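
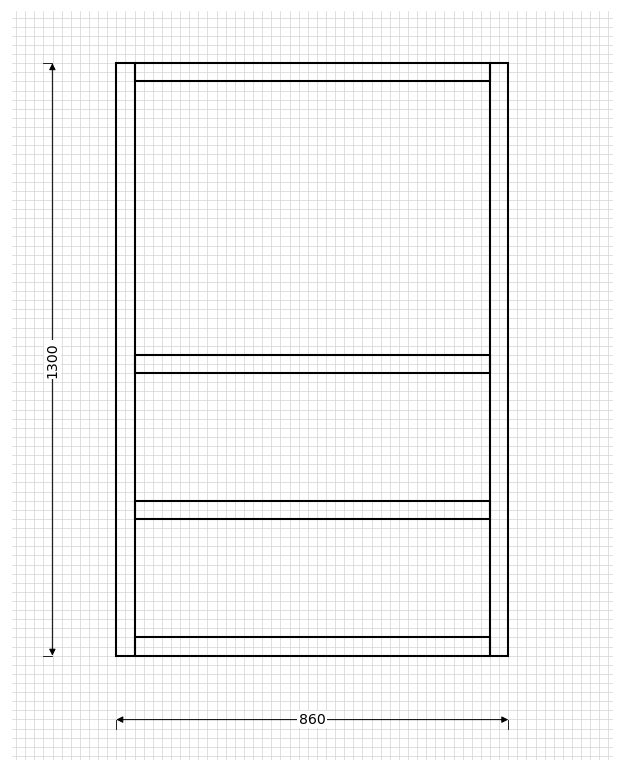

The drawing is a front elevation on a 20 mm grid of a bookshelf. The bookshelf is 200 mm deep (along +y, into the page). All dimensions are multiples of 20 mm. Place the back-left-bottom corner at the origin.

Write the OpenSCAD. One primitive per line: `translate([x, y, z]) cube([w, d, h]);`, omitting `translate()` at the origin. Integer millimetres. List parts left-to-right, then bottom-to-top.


cube([40, 200, 1300]);
translate([40, 0, 0]) cube([780, 200, 40]);
translate([40, 0, 300]) cube([780, 200, 40]);
translate([40, 0, 620]) cube([780, 200, 40]);
translate([40, 0, 1260]) cube([780, 200, 40]);
translate([820, 0, 0]) cube([40, 200, 1300]);


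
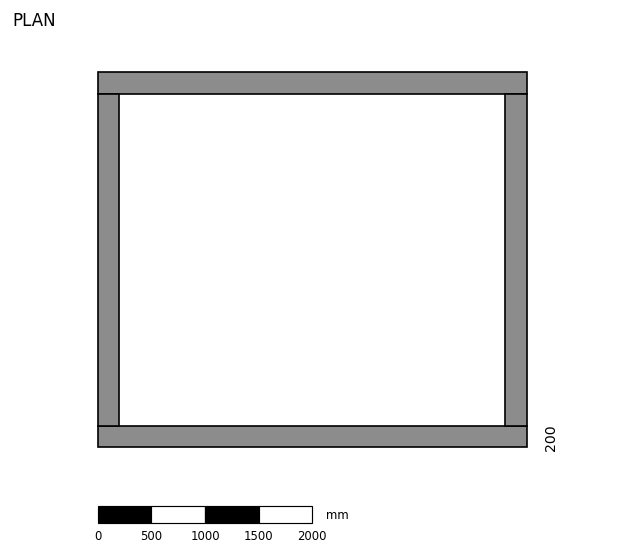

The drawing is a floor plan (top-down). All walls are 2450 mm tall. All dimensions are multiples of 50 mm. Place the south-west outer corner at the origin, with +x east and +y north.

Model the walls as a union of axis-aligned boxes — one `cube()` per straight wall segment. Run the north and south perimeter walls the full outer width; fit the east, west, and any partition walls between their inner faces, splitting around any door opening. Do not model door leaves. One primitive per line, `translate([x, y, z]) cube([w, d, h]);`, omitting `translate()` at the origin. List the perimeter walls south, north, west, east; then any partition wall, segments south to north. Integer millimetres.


cube([4000, 200, 2450]);
translate([0, 3300, 0]) cube([4000, 200, 2450]);
translate([0, 200, 0]) cube([200, 3100, 2450]);
translate([3800, 200, 0]) cube([200, 3100, 2450]);


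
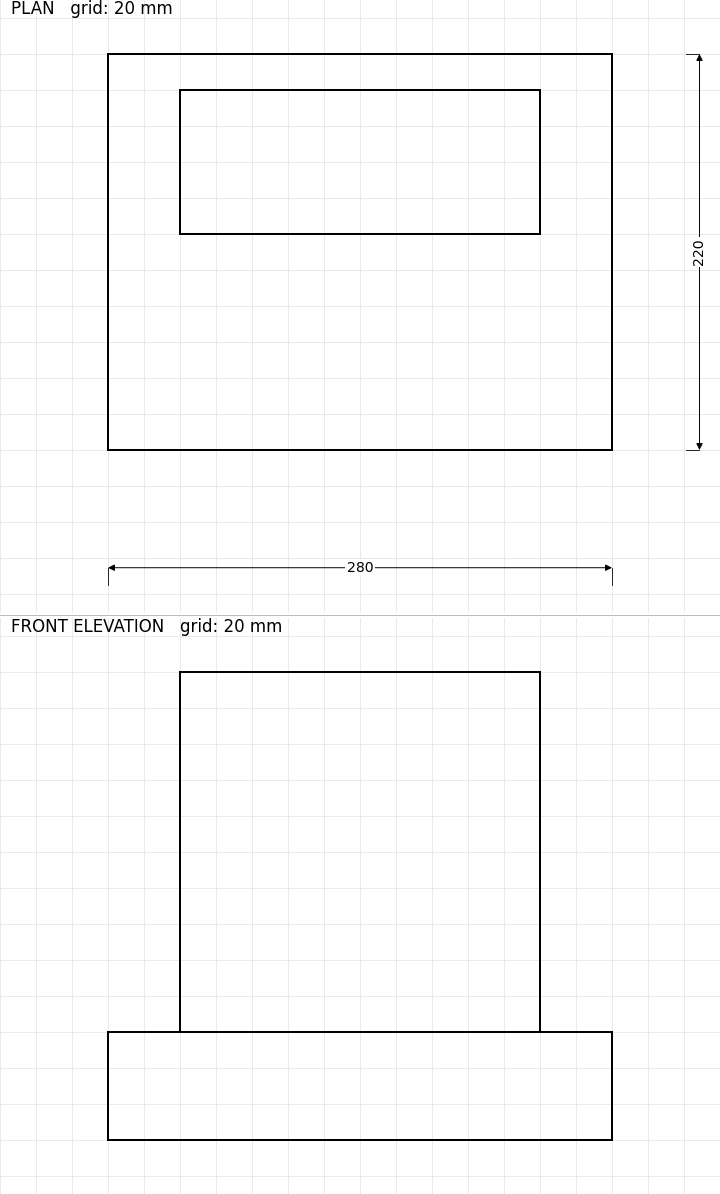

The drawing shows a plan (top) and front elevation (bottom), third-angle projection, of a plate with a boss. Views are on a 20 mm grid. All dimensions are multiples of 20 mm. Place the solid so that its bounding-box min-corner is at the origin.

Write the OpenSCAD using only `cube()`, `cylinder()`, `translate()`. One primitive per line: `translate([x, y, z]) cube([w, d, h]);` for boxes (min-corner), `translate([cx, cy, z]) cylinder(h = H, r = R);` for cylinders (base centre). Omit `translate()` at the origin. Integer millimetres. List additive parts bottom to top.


cube([280, 220, 60]);
translate([40, 120, 60]) cube([200, 80, 200]);


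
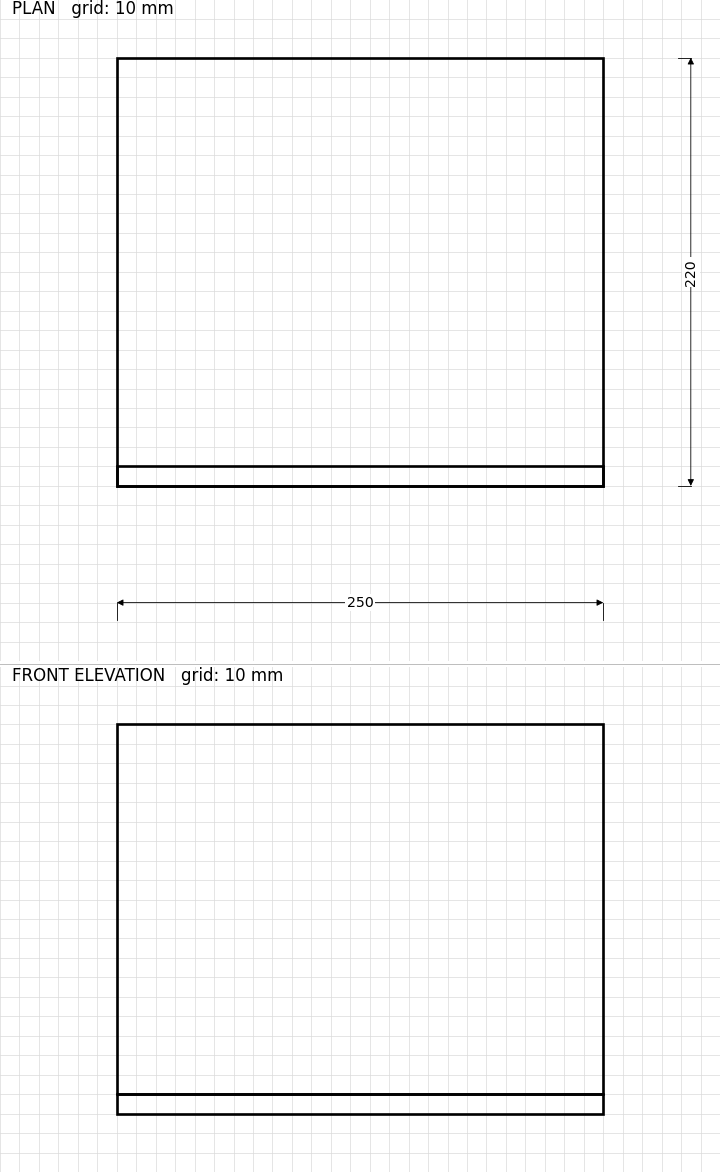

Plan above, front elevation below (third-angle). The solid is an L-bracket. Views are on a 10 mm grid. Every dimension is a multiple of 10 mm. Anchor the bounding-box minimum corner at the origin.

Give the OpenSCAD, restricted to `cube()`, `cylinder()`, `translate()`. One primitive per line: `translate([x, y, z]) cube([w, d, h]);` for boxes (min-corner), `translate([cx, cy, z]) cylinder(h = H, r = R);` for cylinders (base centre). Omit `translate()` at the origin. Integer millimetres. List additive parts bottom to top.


cube([250, 220, 10]);
translate([0, 0, 10]) cube([250, 10, 190]);


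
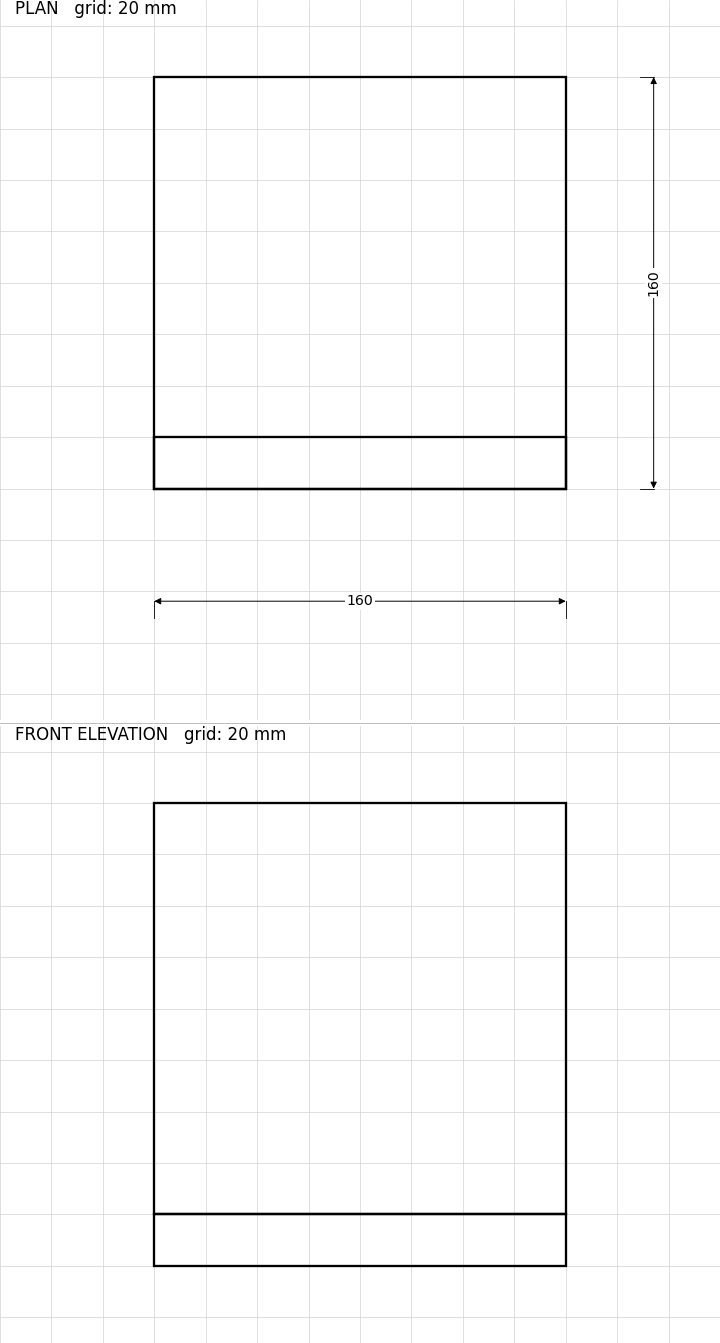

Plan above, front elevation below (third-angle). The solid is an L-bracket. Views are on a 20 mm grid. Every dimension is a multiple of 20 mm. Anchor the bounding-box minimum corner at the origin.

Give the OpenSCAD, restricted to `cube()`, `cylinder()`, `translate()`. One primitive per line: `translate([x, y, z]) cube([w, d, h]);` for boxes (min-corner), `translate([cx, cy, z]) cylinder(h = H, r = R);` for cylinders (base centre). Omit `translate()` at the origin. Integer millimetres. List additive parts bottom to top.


cube([160, 160, 20]);
translate([0, 0, 20]) cube([160, 20, 160]);


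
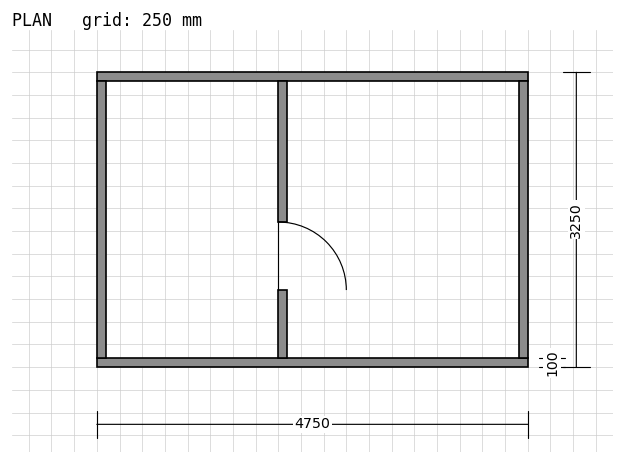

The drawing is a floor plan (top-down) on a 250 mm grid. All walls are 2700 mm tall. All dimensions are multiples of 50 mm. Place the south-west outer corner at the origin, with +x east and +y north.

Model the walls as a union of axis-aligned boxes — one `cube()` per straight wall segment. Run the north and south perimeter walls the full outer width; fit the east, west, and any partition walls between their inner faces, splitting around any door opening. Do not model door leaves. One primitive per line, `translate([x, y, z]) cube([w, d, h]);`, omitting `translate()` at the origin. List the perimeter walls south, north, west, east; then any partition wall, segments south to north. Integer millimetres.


cube([4750, 100, 2700]);
translate([0, 3150, 0]) cube([4750, 100, 2700]);
translate([0, 100, 0]) cube([100, 3050, 2700]);
translate([4650, 100, 0]) cube([100, 3050, 2700]);
translate([2000, 100, 0]) cube([100, 750, 2700]);
translate([2000, 1600, 0]) cube([100, 1550, 2700]);


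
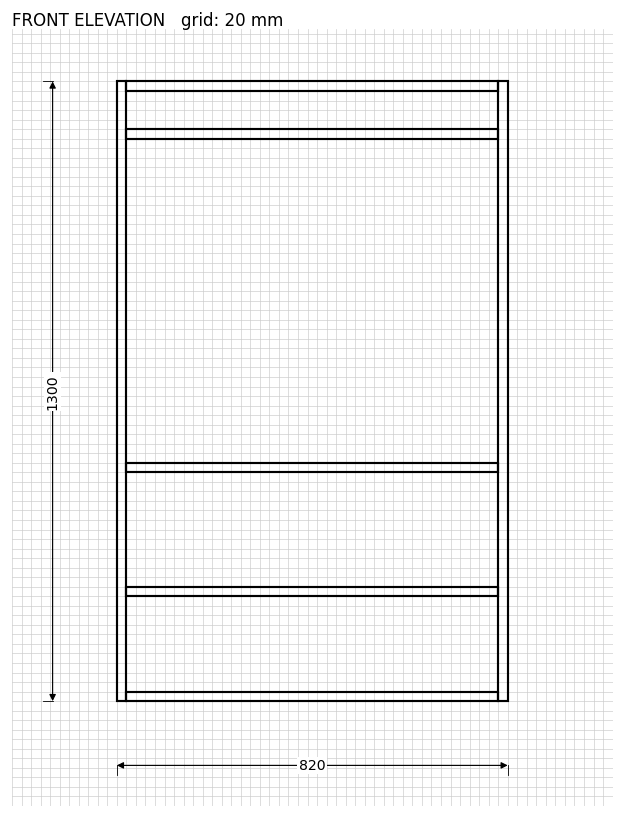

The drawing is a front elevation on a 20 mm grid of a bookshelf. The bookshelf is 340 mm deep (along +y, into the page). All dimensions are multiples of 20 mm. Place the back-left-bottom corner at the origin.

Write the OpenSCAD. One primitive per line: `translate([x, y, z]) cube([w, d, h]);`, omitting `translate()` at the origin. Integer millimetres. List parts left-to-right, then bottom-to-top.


cube([20, 340, 1300]);
translate([20, 0, 0]) cube([780, 340, 20]);
translate([20, 0, 220]) cube([780, 340, 20]);
translate([20, 0, 480]) cube([780, 340, 20]);
translate([20, 0, 1180]) cube([780, 340, 20]);
translate([20, 0, 1280]) cube([780, 340, 20]);
translate([800, 0, 0]) cube([20, 340, 1300]);


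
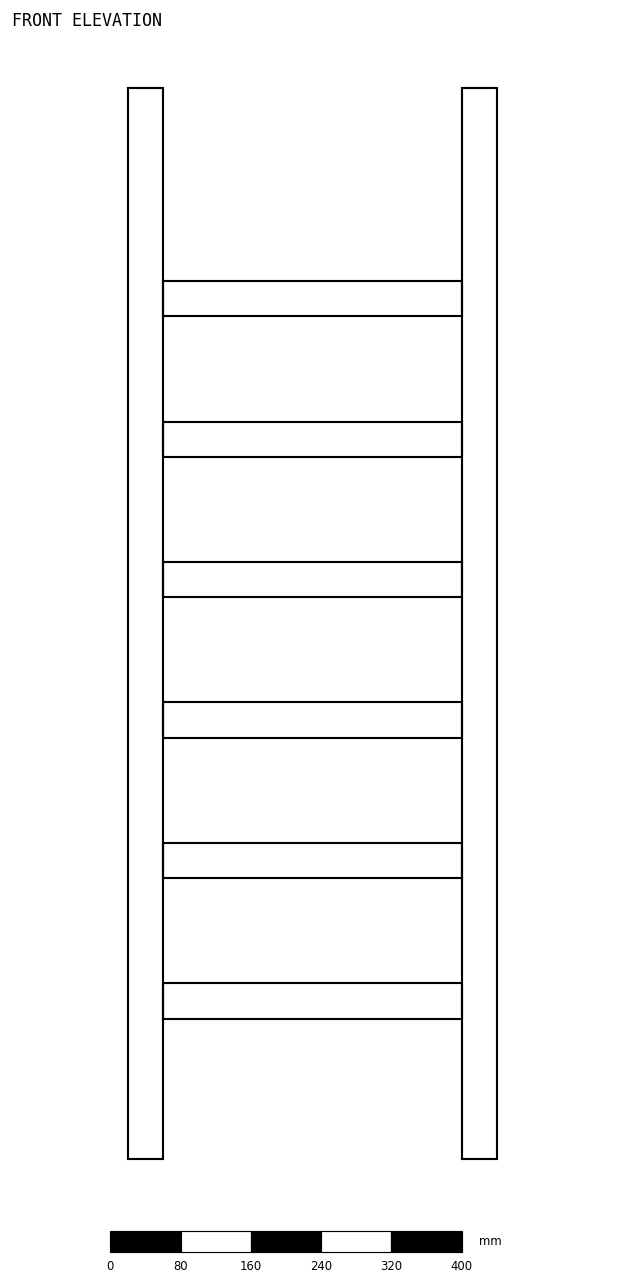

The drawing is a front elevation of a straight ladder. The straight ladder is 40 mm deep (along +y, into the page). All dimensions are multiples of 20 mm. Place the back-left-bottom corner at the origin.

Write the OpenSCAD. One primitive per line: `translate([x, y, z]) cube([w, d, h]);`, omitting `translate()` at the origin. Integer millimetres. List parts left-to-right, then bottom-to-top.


cube([40, 40, 1220]);
translate([40, 0, 160]) cube([340, 40, 40]);
translate([40, 0, 320]) cube([340, 40, 40]);
translate([40, 0, 480]) cube([340, 40, 40]);
translate([40, 0, 640]) cube([340, 40, 40]);
translate([40, 0, 800]) cube([340, 40, 40]);
translate([40, 0, 960]) cube([340, 40, 40]);
translate([380, 0, 0]) cube([40, 40, 1220]);


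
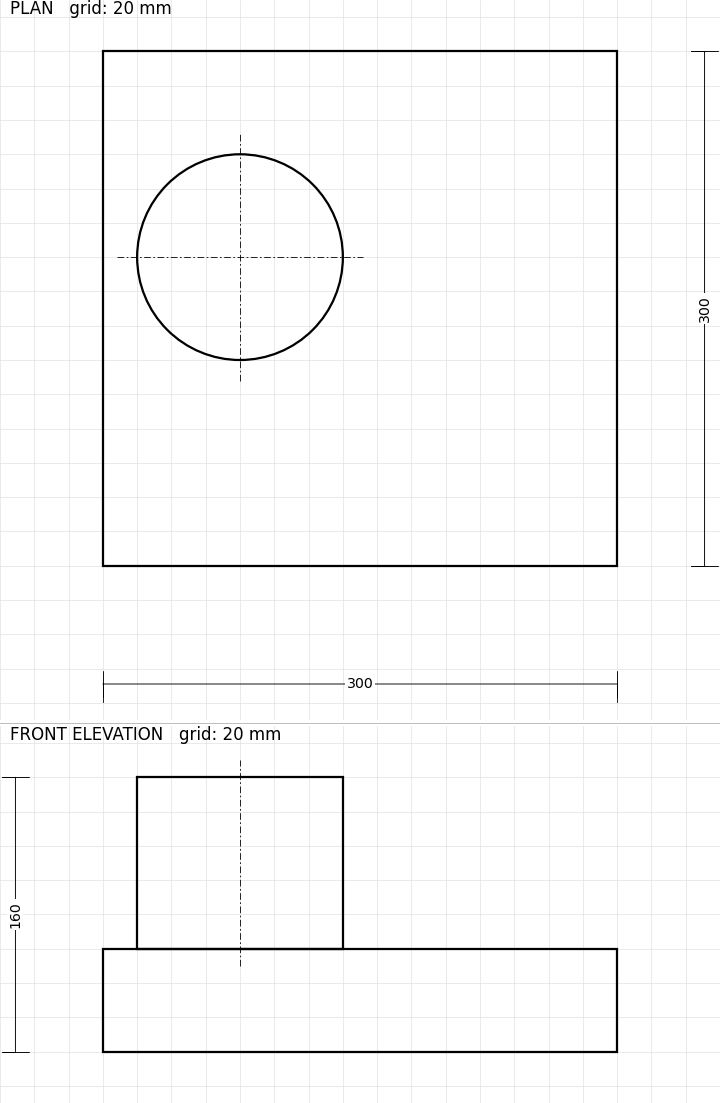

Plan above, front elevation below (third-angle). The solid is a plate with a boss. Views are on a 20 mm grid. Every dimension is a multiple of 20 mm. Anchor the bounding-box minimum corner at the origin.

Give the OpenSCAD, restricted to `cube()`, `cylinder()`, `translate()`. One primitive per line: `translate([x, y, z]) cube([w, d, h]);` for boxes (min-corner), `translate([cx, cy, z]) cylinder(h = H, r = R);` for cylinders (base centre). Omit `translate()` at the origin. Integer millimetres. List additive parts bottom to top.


cube([300, 300, 60]);
translate([80, 180, 60]) cylinder(h = 100, r = 60);


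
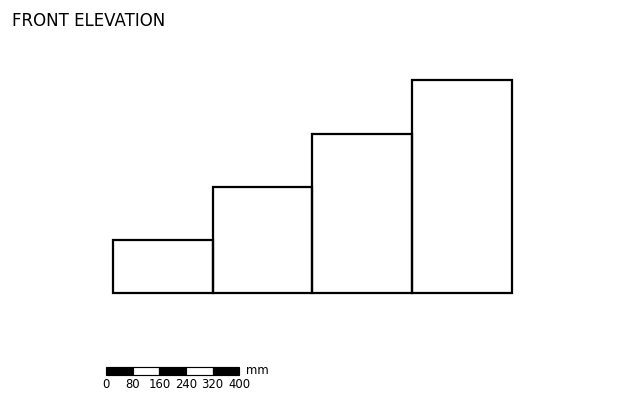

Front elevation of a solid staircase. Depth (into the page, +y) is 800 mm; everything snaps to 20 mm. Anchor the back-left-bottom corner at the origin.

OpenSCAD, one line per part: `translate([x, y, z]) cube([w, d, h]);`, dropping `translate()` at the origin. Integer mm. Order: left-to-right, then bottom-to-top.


cube([300, 800, 160]);
translate([300, 0, 0]) cube([300, 800, 320]);
translate([600, 0, 0]) cube([300, 800, 480]);
translate([900, 0, 0]) cube([300, 800, 640]);


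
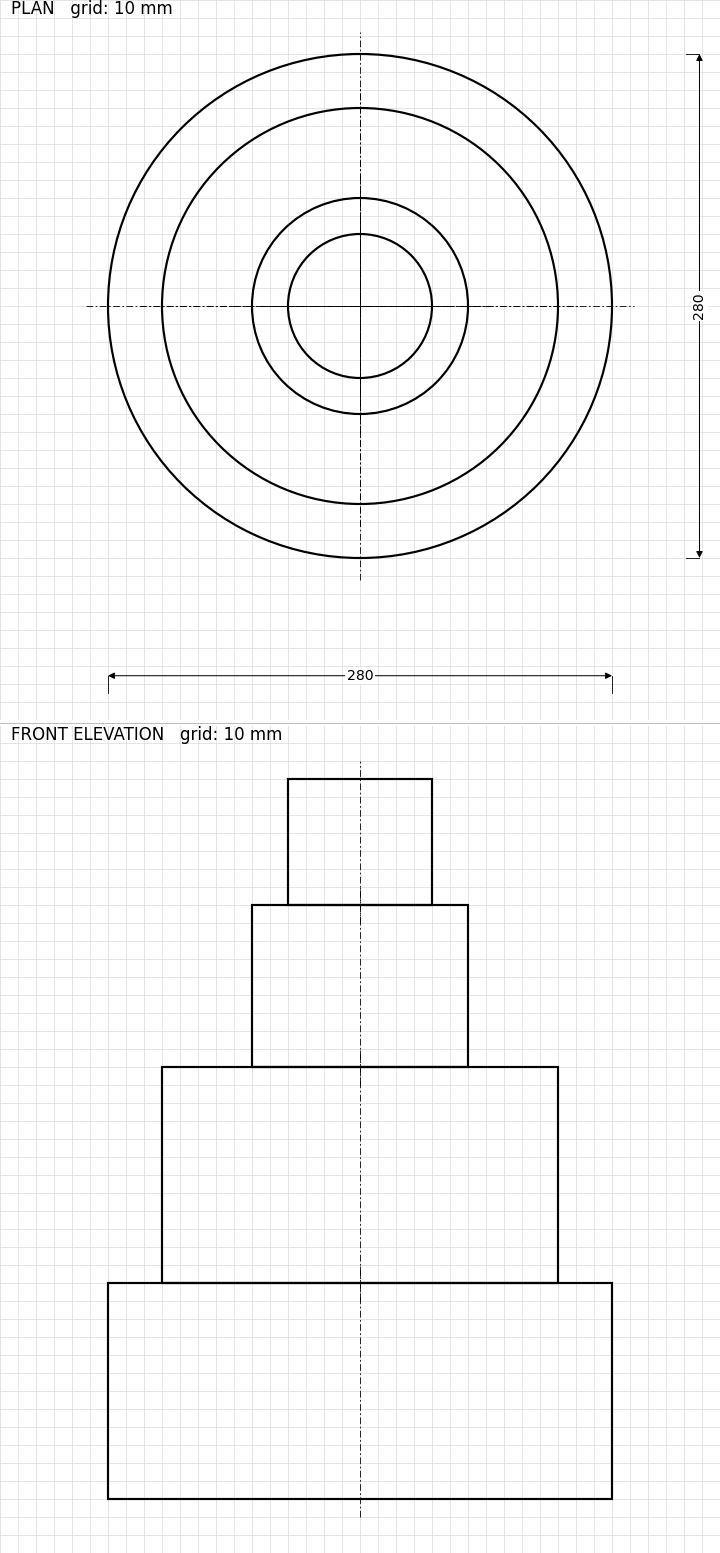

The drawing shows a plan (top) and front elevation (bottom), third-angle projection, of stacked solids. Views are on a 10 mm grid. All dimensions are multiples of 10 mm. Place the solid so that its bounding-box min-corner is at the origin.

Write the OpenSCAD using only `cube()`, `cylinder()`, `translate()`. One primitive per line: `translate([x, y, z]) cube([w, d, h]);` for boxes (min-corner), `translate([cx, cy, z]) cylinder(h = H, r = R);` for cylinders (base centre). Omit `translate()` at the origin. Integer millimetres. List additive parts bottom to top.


translate([140, 140, 0]) cylinder(h = 120, r = 140);
translate([140, 140, 120]) cylinder(h = 120, r = 110);
translate([140, 140, 240]) cylinder(h = 90, r = 60);
translate([140, 140, 330]) cylinder(h = 70, r = 40);


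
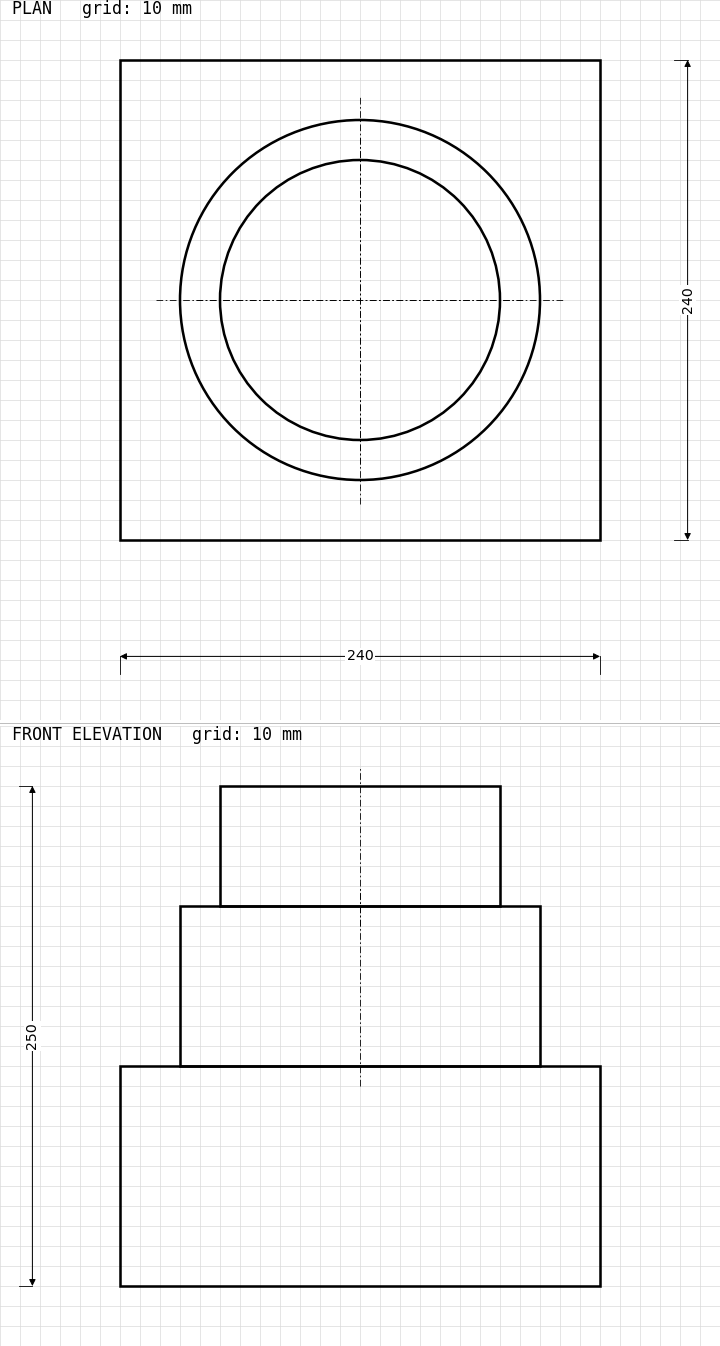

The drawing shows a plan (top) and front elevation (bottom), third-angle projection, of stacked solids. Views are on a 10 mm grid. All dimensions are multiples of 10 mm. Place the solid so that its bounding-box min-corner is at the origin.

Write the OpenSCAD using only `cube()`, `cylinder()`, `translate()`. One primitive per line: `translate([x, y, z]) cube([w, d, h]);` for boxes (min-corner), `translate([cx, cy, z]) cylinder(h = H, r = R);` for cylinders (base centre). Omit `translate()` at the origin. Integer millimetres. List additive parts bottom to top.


cube([240, 240, 110]);
translate([120, 120, 110]) cylinder(h = 80, r = 90);
translate([120, 120, 190]) cylinder(h = 60, r = 70);


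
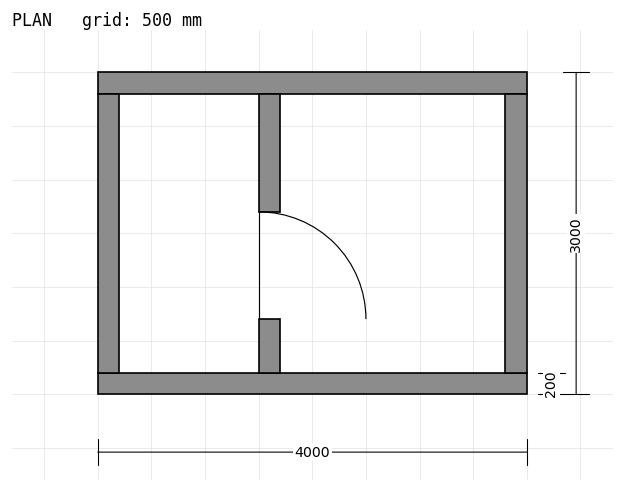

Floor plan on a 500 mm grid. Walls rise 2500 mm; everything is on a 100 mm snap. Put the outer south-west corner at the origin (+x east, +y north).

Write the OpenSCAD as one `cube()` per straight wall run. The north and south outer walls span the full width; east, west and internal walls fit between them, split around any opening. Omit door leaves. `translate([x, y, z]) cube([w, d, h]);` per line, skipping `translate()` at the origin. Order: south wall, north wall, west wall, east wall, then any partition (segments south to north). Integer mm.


cube([4000, 200, 2500]);
translate([0, 2800, 0]) cube([4000, 200, 2500]);
translate([0, 200, 0]) cube([200, 2600, 2500]);
translate([3800, 200, 0]) cube([200, 2600, 2500]);
translate([1500, 200, 0]) cube([200, 500, 2500]);
translate([1500, 1700, 0]) cube([200, 1100, 2500]);


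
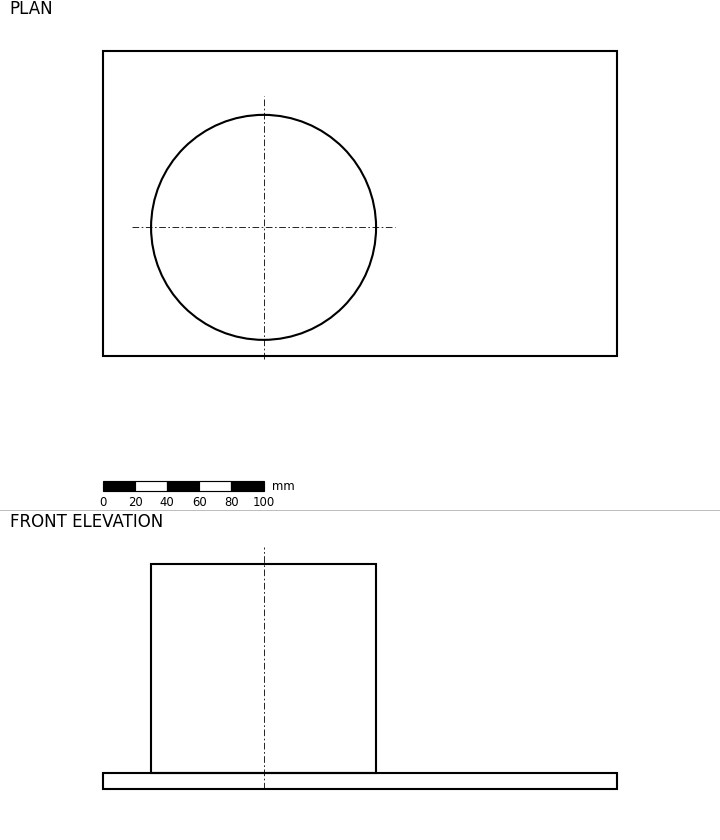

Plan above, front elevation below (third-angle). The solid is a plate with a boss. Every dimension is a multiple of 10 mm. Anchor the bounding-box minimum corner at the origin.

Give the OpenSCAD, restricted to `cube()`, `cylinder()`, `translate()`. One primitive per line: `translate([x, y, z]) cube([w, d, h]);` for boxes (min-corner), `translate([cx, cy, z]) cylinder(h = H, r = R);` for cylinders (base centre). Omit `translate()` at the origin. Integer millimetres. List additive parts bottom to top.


cube([320, 190, 10]);
translate([100, 80, 10]) cylinder(h = 130, r = 70);


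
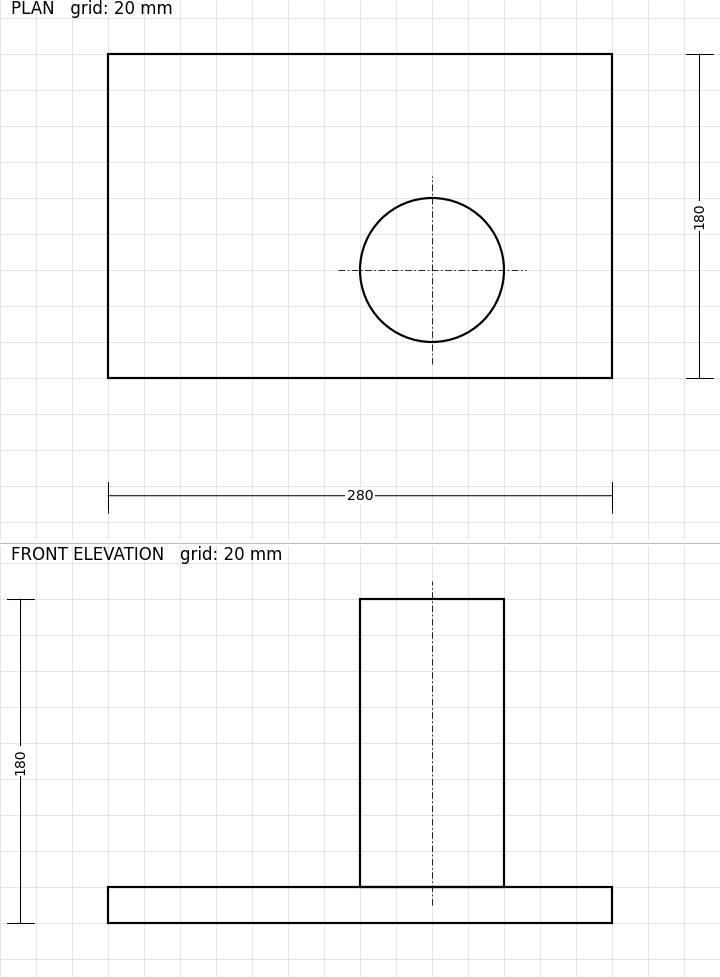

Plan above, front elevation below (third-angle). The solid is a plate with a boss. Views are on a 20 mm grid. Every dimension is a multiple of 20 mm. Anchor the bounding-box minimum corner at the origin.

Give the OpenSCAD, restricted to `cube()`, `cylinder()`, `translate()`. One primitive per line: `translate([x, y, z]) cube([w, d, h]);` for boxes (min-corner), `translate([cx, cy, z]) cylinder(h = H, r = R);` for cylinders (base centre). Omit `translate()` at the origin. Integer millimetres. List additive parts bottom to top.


cube([280, 180, 20]);
translate([180, 60, 20]) cylinder(h = 160, r = 40);


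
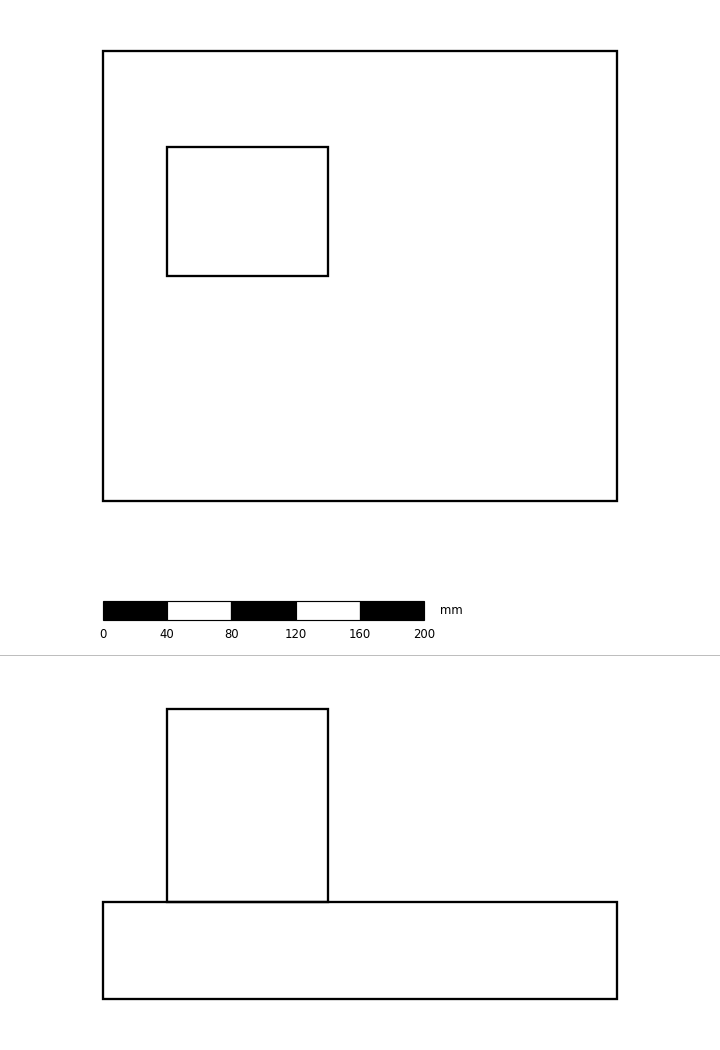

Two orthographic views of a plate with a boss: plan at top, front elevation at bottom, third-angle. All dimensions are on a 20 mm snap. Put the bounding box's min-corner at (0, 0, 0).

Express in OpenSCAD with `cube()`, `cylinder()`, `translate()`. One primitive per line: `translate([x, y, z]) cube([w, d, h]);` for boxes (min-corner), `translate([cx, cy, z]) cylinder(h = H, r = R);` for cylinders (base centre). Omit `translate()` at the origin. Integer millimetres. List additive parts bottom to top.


cube([320, 280, 60]);
translate([40, 140, 60]) cube([100, 80, 120]);


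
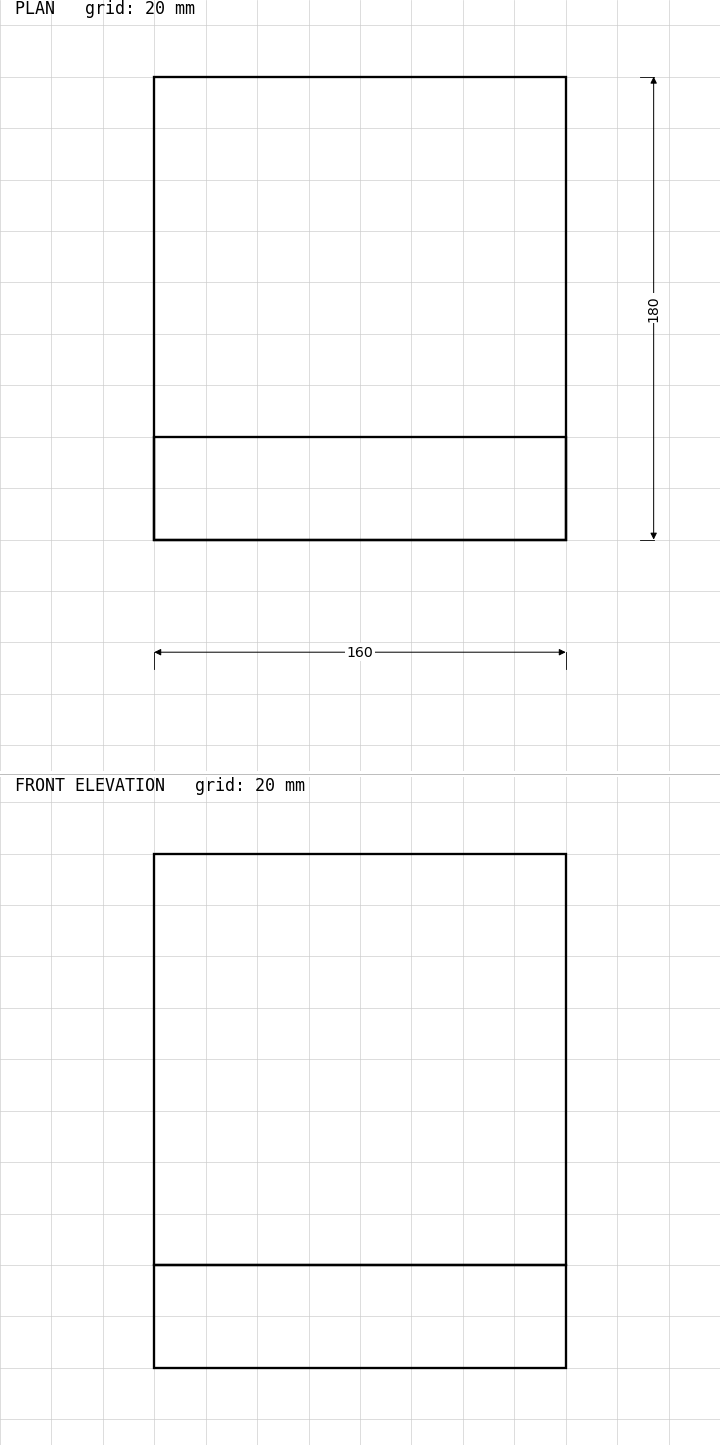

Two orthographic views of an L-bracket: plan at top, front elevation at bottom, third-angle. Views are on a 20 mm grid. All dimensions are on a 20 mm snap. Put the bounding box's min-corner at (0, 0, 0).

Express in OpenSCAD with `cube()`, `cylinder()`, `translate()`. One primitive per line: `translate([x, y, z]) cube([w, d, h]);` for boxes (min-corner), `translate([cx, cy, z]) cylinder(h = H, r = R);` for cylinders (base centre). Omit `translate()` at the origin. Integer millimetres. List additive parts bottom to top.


cube([160, 180, 40]);
translate([0, 0, 40]) cube([160, 40, 160]);


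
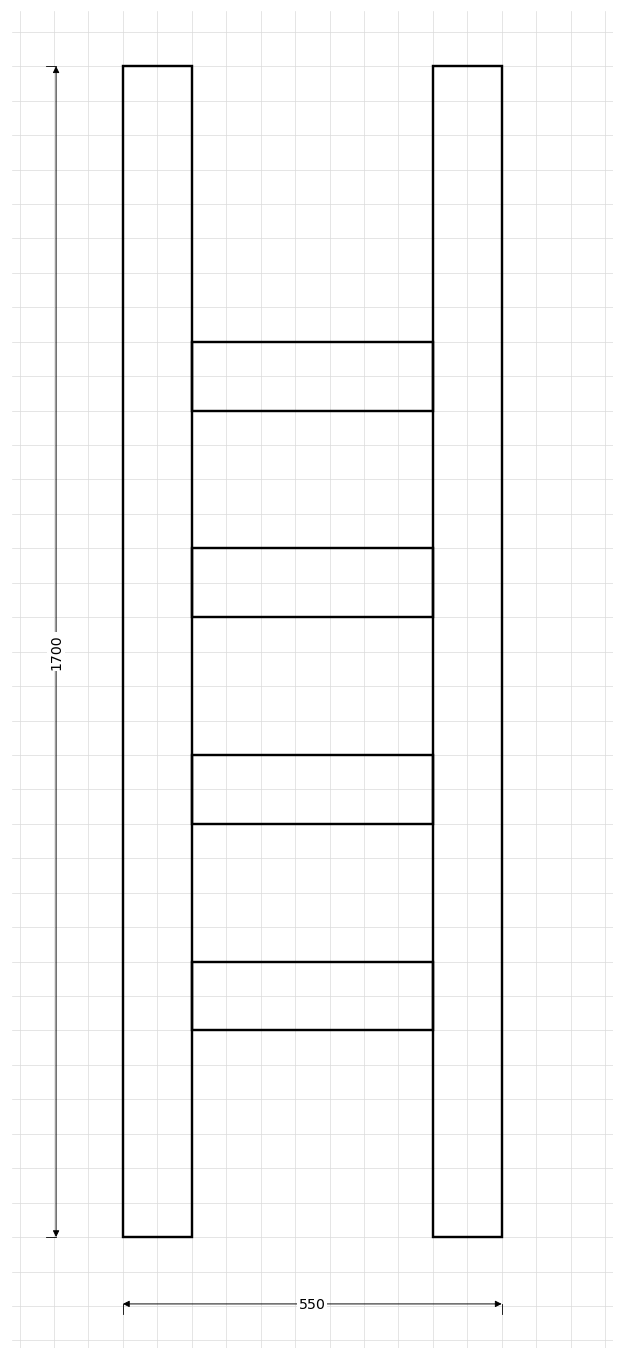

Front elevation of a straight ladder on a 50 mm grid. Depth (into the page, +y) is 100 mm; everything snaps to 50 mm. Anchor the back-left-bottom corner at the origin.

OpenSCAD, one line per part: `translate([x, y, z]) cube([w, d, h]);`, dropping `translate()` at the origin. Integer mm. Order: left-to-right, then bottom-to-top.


cube([100, 100, 1700]);
translate([100, 0, 300]) cube([350, 100, 100]);
translate([100, 0, 600]) cube([350, 100, 100]);
translate([100, 0, 900]) cube([350, 100, 100]);
translate([100, 0, 1200]) cube([350, 100, 100]);
translate([450, 0, 0]) cube([100, 100, 1700]);


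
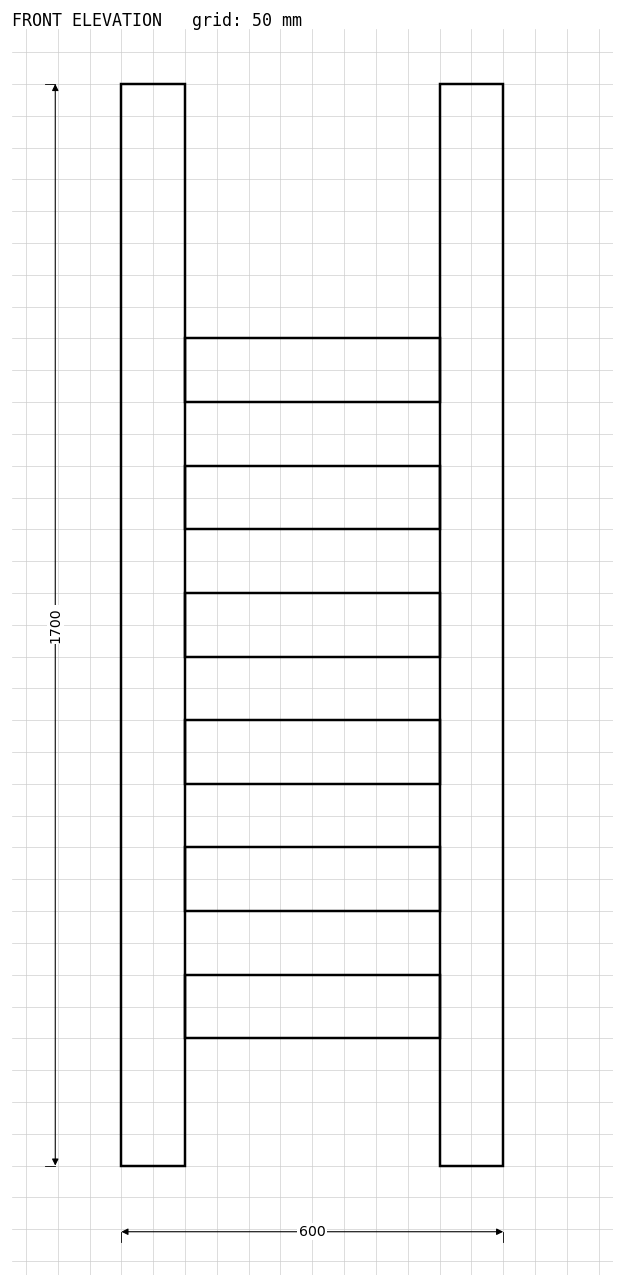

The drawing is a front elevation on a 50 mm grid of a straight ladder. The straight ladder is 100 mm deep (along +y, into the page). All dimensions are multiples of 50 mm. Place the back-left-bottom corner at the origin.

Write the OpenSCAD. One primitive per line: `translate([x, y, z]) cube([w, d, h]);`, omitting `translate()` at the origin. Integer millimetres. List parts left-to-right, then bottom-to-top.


cube([100, 100, 1700]);
translate([100, 0, 200]) cube([400, 100, 100]);
translate([100, 0, 400]) cube([400, 100, 100]);
translate([100, 0, 600]) cube([400, 100, 100]);
translate([100, 0, 800]) cube([400, 100, 100]);
translate([100, 0, 1000]) cube([400, 100, 100]);
translate([100, 0, 1200]) cube([400, 100, 100]);
translate([500, 0, 0]) cube([100, 100, 1700]);


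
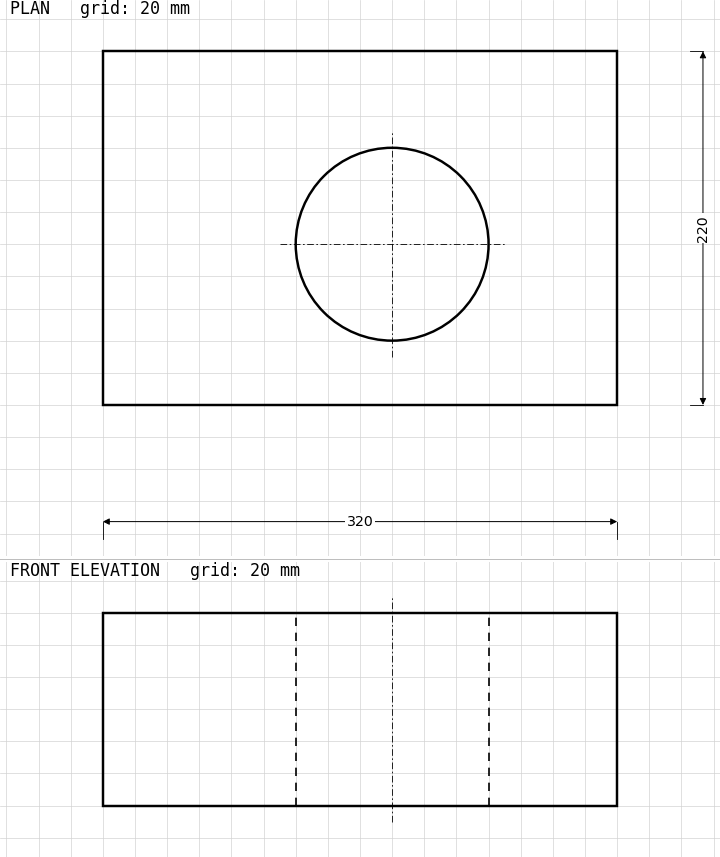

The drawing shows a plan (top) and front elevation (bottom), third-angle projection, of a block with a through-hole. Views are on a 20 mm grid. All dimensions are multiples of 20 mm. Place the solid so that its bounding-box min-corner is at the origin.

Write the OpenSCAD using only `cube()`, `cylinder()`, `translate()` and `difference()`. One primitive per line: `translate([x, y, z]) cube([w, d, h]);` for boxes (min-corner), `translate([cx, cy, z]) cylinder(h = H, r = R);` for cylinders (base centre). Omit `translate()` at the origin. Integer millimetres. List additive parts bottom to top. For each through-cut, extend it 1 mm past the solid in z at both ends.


difference() {
  cube([320, 220, 120]);
  translate([180, 100, -1]) cylinder(h = 122, r = 60);
}


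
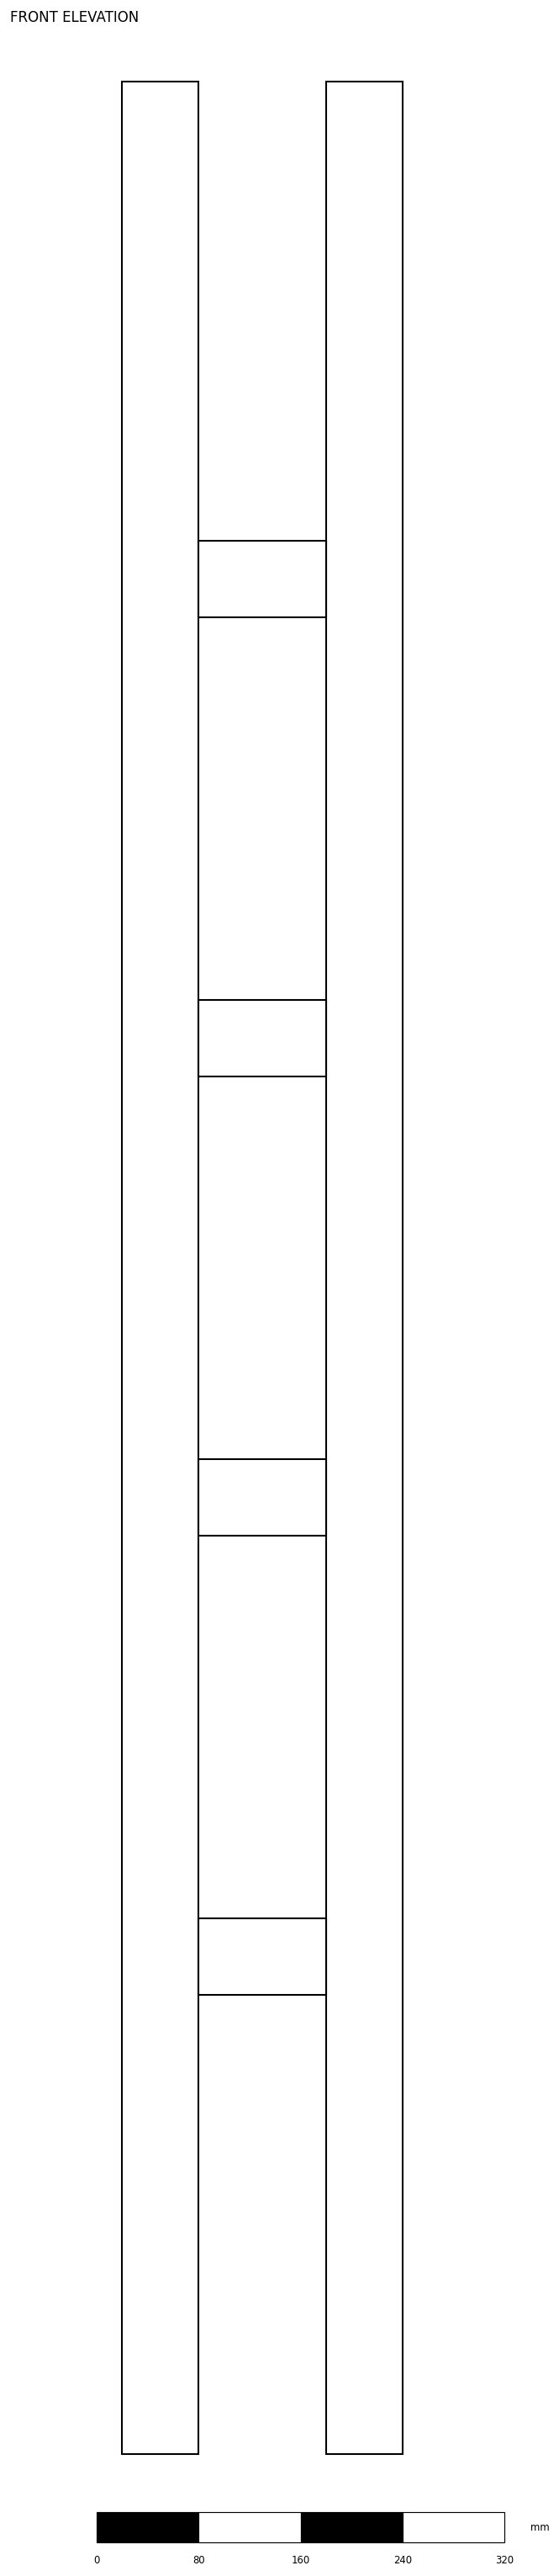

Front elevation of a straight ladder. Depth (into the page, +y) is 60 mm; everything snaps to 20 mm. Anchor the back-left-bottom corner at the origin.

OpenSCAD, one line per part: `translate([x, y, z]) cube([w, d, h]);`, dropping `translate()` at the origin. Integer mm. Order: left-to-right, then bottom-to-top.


cube([60, 60, 1860]);
translate([60, 0, 360]) cube([100, 60, 60]);
translate([60, 0, 720]) cube([100, 60, 60]);
translate([60, 0, 1080]) cube([100, 60, 60]);
translate([60, 0, 1440]) cube([100, 60, 60]);
translate([160, 0, 0]) cube([60, 60, 1860]);


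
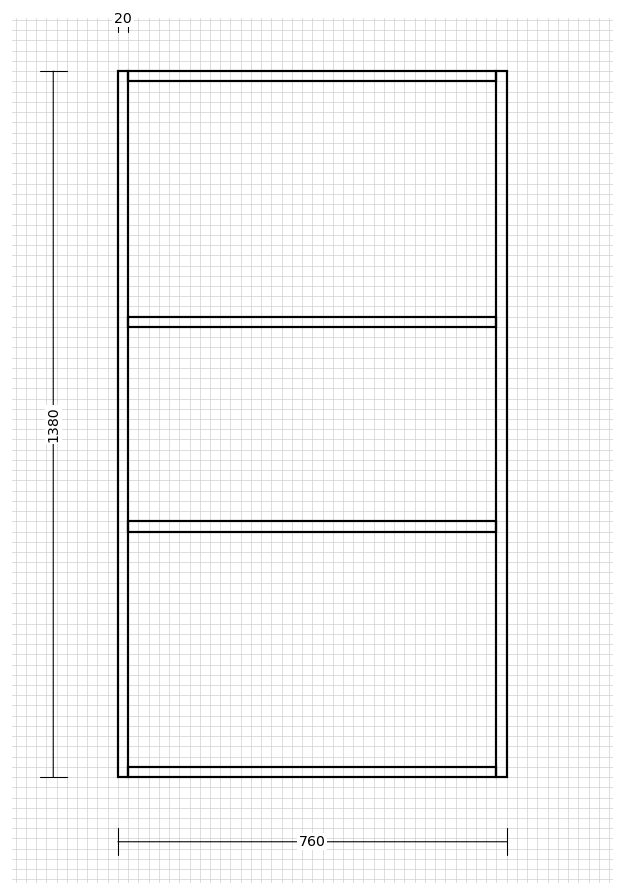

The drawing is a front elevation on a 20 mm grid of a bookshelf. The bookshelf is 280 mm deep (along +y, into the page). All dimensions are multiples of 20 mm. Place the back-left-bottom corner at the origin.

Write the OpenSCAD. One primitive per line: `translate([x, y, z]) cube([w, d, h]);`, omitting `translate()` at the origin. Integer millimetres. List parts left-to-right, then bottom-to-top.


cube([20, 280, 1380]);
translate([20, 0, 0]) cube([720, 280, 20]);
translate([20, 0, 480]) cube([720, 280, 20]);
translate([20, 0, 880]) cube([720, 280, 20]);
translate([20, 0, 1360]) cube([720, 280, 20]);
translate([740, 0, 0]) cube([20, 280, 1380]);


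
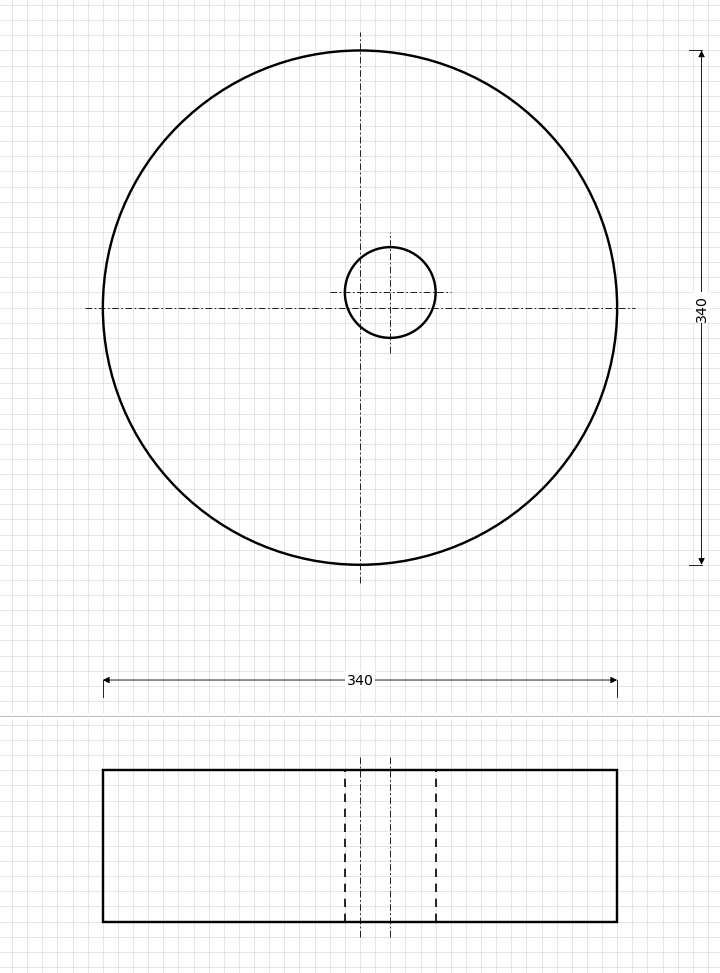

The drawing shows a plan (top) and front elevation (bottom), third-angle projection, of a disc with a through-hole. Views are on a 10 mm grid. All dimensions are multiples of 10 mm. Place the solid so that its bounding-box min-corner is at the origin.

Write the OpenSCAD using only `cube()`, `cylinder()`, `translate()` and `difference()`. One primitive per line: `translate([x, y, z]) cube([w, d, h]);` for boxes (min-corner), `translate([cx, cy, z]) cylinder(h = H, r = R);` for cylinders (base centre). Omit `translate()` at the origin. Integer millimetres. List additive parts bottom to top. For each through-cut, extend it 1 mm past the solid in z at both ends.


difference() {
  translate([170, 170, 0]) cylinder(h = 100, r = 170);
  translate([190, 180, -1]) cylinder(h = 102, r = 30);
}


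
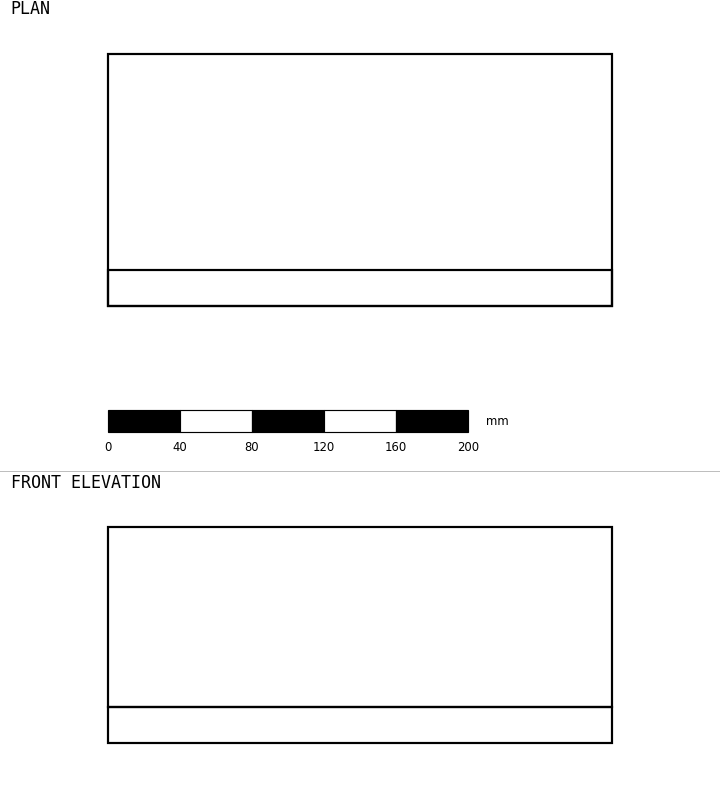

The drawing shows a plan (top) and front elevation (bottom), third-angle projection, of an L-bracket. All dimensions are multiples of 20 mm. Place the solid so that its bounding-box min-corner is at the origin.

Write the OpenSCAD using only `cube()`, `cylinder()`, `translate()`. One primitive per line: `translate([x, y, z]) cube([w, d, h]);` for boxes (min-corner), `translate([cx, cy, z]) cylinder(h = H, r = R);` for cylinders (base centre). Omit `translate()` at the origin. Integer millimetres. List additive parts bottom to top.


cube([280, 140, 20]);
translate([0, 0, 20]) cube([280, 20, 100]);


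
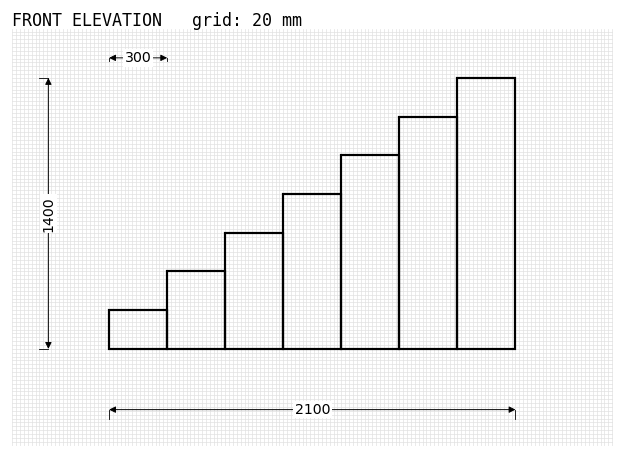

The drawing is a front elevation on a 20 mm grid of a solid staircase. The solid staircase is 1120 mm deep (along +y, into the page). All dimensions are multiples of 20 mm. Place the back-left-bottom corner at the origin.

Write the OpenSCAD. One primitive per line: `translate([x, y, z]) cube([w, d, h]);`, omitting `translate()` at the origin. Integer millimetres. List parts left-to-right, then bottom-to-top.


cube([300, 1120, 200]);
translate([300, 0, 0]) cube([300, 1120, 400]);
translate([600, 0, 0]) cube([300, 1120, 600]);
translate([900, 0, 0]) cube([300, 1120, 800]);
translate([1200, 0, 0]) cube([300, 1120, 1000]);
translate([1500, 0, 0]) cube([300, 1120, 1200]);
translate([1800, 0, 0]) cube([300, 1120, 1400]);


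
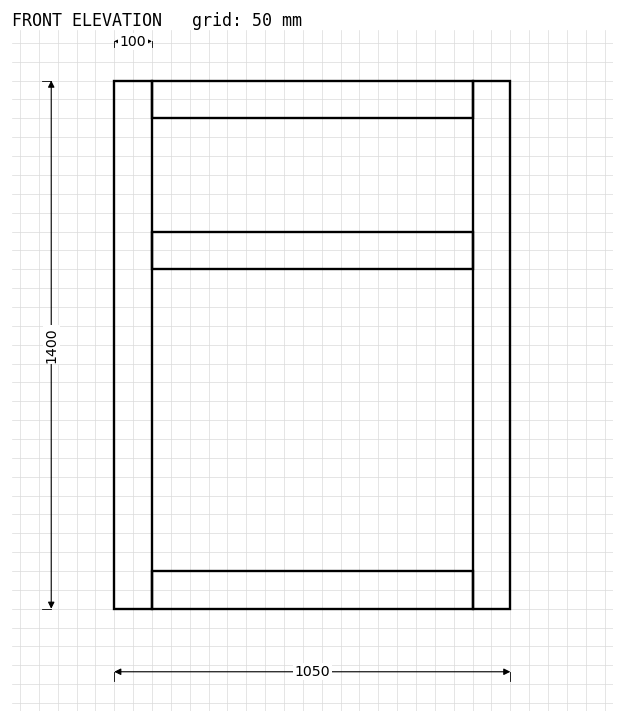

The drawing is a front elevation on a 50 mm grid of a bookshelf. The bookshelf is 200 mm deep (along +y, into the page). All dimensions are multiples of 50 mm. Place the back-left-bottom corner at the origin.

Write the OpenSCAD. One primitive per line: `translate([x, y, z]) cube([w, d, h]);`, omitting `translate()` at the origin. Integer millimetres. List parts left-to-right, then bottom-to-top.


cube([100, 200, 1400]);
translate([100, 0, 0]) cube([850, 200, 100]);
translate([100, 0, 900]) cube([850, 200, 100]);
translate([100, 0, 1300]) cube([850, 200, 100]);
translate([950, 0, 0]) cube([100, 200, 1400]);


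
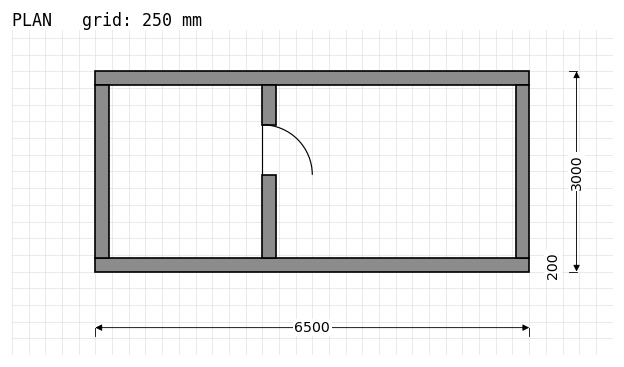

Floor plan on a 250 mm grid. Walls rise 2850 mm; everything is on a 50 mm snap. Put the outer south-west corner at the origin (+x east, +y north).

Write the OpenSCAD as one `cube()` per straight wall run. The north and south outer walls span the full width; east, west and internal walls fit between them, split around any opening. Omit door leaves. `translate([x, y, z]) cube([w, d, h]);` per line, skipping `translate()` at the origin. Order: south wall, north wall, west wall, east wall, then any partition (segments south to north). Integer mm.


cube([6500, 200, 2850]);
translate([0, 2800, 0]) cube([6500, 200, 2850]);
translate([0, 200, 0]) cube([200, 2600, 2850]);
translate([6300, 200, 0]) cube([200, 2600, 2850]);
translate([2500, 200, 0]) cube([200, 1250, 2850]);
translate([2500, 2200, 0]) cube([200, 600, 2850]);


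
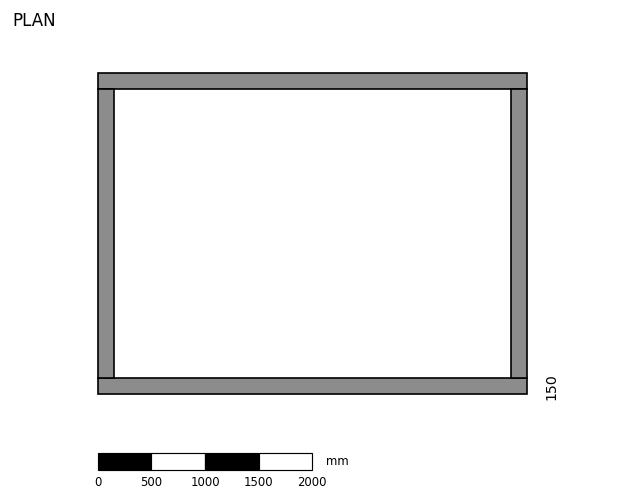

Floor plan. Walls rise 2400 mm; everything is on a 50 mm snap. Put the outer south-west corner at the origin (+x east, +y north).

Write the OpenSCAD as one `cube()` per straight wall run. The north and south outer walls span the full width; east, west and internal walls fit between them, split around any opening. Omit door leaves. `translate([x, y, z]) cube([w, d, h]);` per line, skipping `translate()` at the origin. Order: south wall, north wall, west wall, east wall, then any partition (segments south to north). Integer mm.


cube([4000, 150, 2400]);
translate([0, 2850, 0]) cube([4000, 150, 2400]);
translate([0, 150, 0]) cube([150, 2700, 2400]);
translate([3850, 150, 0]) cube([150, 2700, 2400]);


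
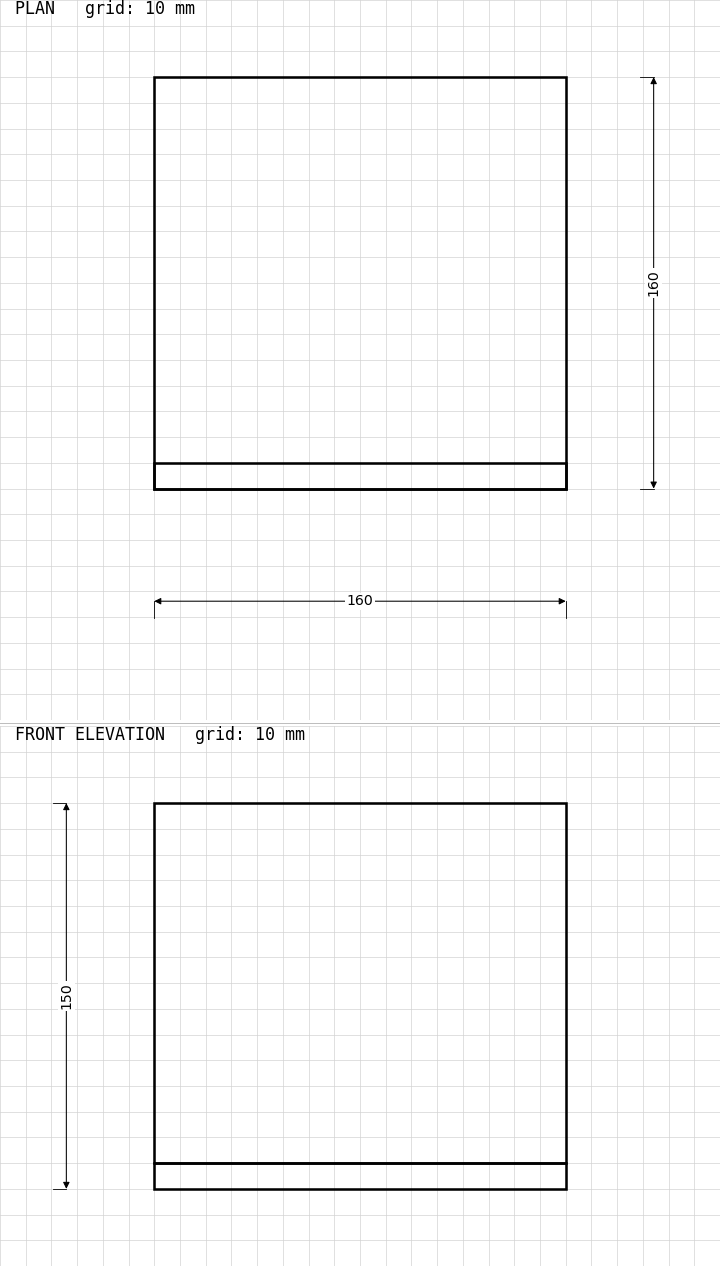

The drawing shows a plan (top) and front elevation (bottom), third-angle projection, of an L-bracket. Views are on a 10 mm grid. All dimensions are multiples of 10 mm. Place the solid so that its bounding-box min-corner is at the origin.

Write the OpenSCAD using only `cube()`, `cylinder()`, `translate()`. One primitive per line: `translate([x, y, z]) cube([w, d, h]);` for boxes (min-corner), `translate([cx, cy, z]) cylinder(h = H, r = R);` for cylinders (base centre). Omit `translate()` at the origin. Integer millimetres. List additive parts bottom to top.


cube([160, 160, 10]);
translate([0, 0, 10]) cube([160, 10, 140]);


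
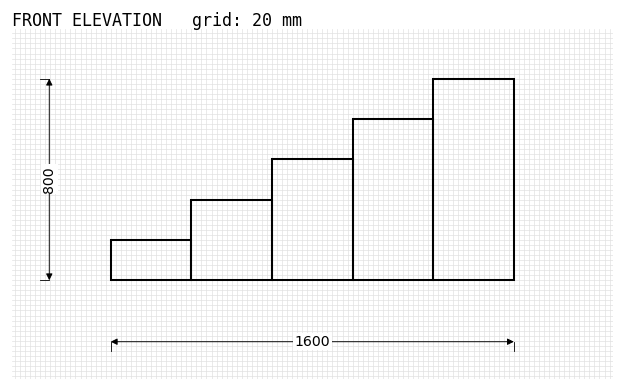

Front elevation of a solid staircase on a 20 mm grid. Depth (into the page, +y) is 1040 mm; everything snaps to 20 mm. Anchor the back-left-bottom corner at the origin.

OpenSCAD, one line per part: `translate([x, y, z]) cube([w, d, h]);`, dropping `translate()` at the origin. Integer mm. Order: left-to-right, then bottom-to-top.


cube([320, 1040, 160]);
translate([320, 0, 0]) cube([320, 1040, 320]);
translate([640, 0, 0]) cube([320, 1040, 480]);
translate([960, 0, 0]) cube([320, 1040, 640]);
translate([1280, 0, 0]) cube([320, 1040, 800]);


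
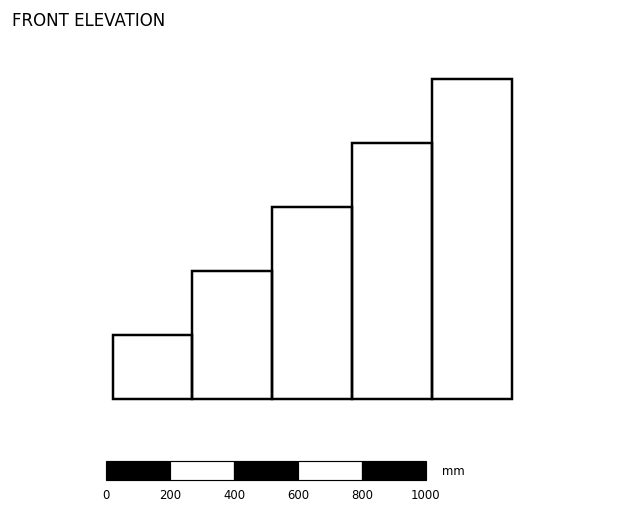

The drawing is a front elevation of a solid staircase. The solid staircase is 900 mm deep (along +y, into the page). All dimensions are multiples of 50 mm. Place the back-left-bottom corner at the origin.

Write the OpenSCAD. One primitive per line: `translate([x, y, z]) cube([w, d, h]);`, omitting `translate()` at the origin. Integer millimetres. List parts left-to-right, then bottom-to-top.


cube([250, 900, 200]);
translate([250, 0, 0]) cube([250, 900, 400]);
translate([500, 0, 0]) cube([250, 900, 600]);
translate([750, 0, 0]) cube([250, 900, 800]);
translate([1000, 0, 0]) cube([250, 900, 1000]);


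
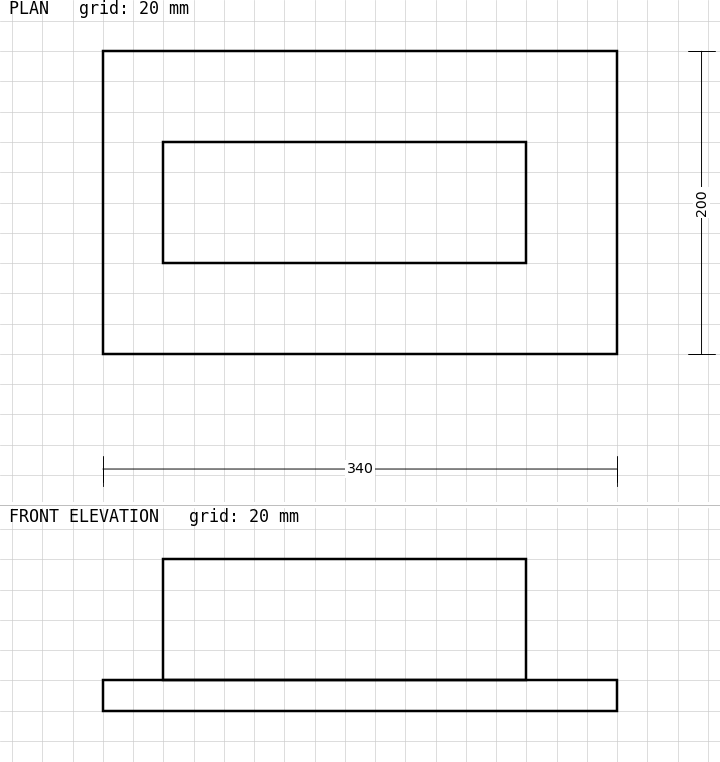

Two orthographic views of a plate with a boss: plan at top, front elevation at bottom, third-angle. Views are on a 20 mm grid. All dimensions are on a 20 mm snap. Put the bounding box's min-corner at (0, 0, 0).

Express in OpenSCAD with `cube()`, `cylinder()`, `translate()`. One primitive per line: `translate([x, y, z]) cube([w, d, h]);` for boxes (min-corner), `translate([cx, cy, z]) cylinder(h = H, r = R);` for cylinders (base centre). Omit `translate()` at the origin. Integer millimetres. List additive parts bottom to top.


cube([340, 200, 20]);
translate([40, 60, 20]) cube([240, 80, 80]);


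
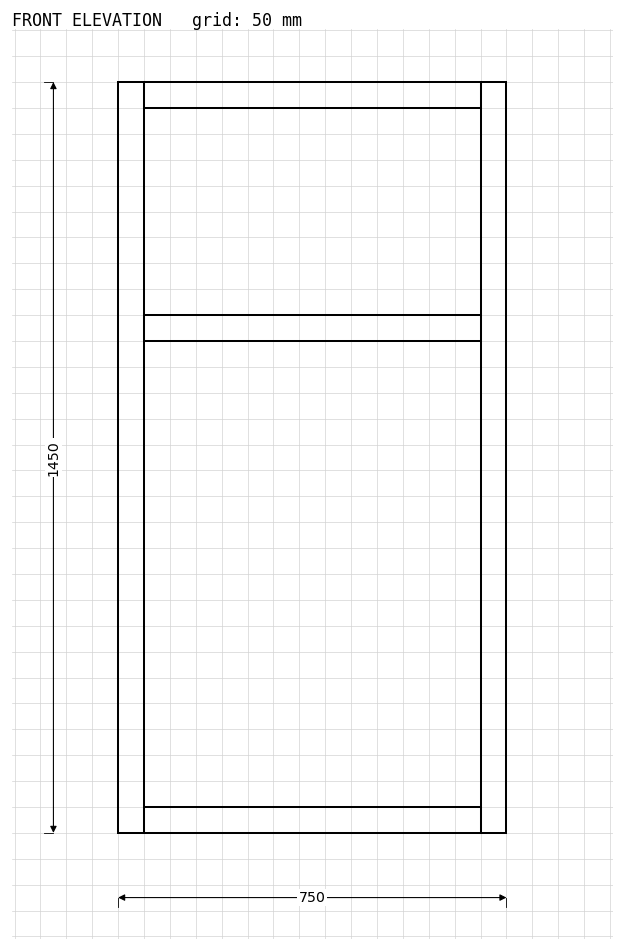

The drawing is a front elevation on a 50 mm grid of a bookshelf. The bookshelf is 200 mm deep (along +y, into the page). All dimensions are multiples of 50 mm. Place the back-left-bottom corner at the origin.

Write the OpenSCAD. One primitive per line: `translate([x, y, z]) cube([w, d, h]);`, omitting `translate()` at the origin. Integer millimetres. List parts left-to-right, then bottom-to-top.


cube([50, 200, 1450]);
translate([50, 0, 0]) cube([650, 200, 50]);
translate([50, 0, 950]) cube([650, 200, 50]);
translate([50, 0, 1400]) cube([650, 200, 50]);
translate([700, 0, 0]) cube([50, 200, 1450]);


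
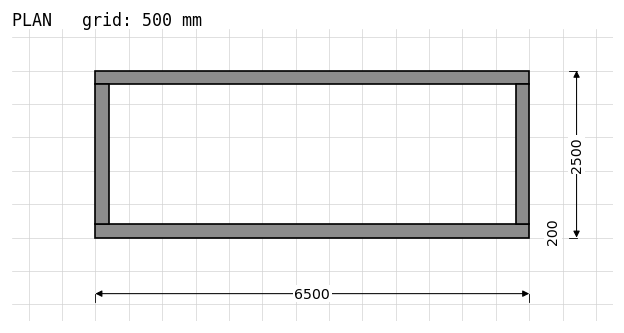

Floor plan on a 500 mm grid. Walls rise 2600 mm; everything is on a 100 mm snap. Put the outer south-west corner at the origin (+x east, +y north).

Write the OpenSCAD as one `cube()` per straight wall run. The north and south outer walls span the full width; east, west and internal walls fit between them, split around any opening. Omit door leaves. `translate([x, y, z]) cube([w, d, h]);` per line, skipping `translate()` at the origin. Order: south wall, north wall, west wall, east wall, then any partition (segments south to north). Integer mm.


cube([6500, 200, 2600]);
translate([0, 2300, 0]) cube([6500, 200, 2600]);
translate([0, 200, 0]) cube([200, 2100, 2600]);
translate([6300, 200, 0]) cube([200, 2100, 2600]);


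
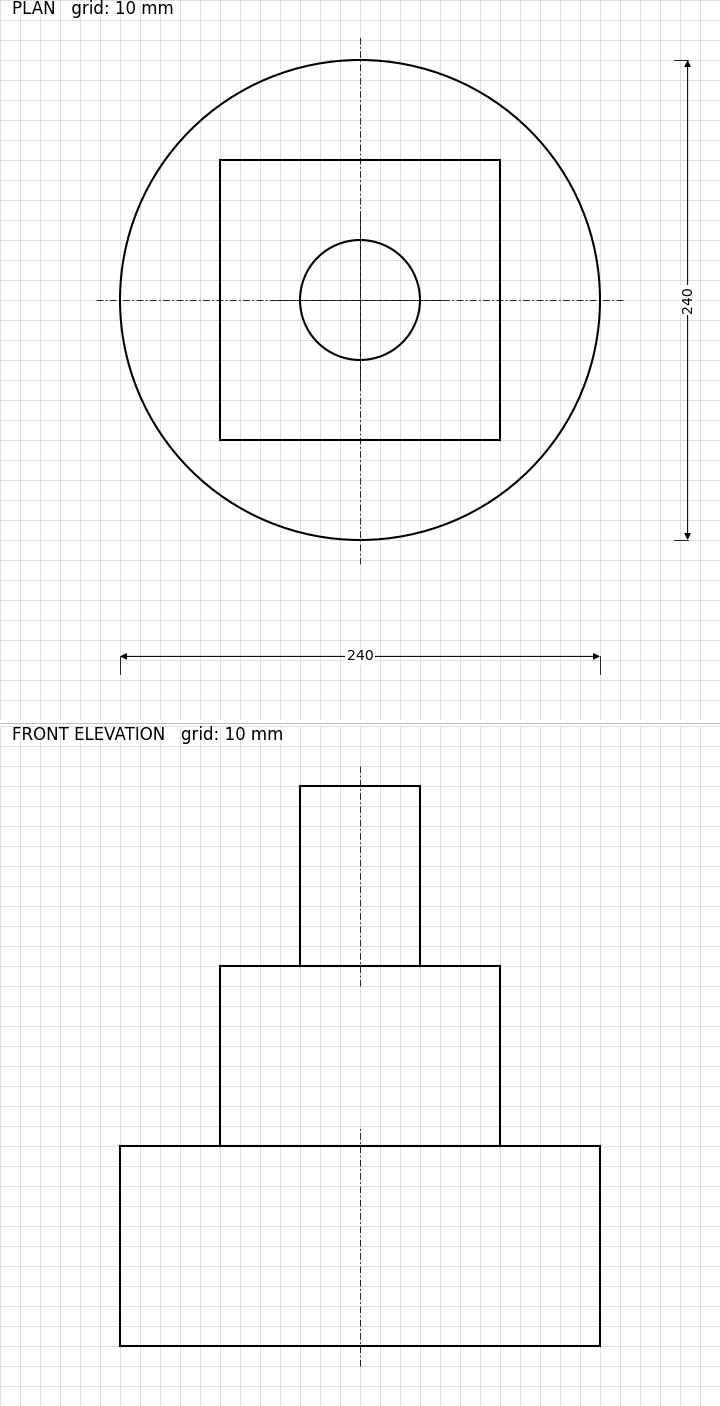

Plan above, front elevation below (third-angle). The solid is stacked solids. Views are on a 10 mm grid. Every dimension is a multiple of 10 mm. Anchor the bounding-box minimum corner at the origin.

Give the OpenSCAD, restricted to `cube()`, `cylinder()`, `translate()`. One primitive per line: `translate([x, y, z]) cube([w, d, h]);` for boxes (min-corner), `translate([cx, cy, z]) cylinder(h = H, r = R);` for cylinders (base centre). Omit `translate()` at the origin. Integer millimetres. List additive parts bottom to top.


translate([120, 120, 0]) cylinder(h = 100, r = 120);
translate([50, 50, 100]) cube([140, 140, 90]);
translate([120, 120, 190]) cylinder(h = 90, r = 30);
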